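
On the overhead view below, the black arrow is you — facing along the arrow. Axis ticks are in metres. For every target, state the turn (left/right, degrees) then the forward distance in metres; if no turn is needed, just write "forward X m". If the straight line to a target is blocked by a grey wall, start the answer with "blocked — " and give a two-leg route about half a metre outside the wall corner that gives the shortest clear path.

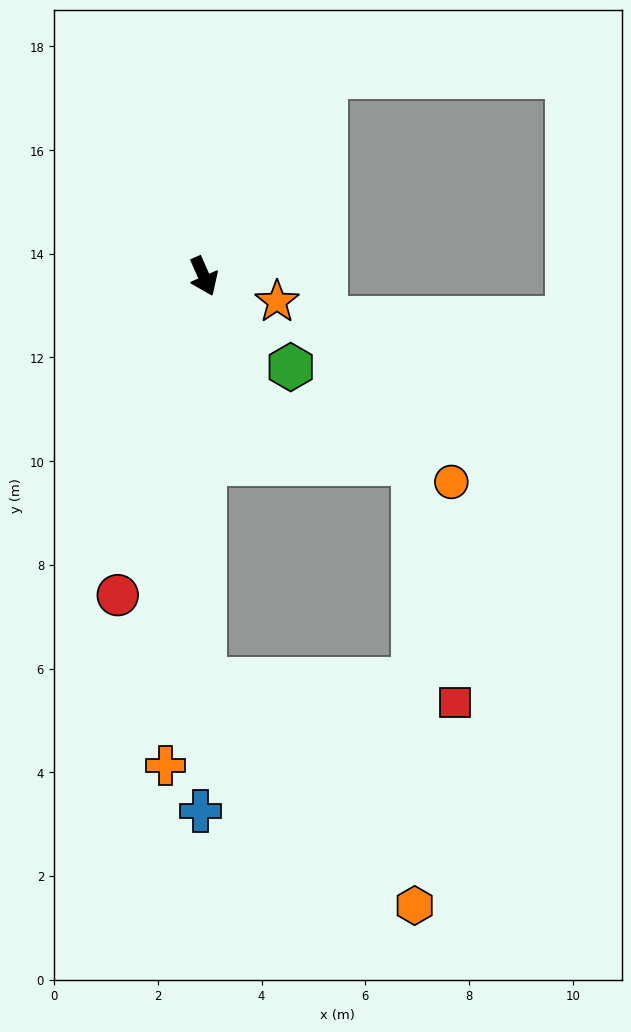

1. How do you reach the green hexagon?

turn left 20°, forward 2.4 m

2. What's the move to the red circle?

turn right 39°, forward 6.4 m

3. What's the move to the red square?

blocked — turn right 24°, forward 7.8 m, then turn left 85°, forward 4.9 m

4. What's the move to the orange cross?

turn right 28°, forward 9.5 m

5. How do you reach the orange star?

turn left 47°, forward 1.5 m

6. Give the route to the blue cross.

turn right 24°, forward 10.3 m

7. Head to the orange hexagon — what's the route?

blocked — turn right 24°, forward 7.8 m, then turn left 43°, forward 6.0 m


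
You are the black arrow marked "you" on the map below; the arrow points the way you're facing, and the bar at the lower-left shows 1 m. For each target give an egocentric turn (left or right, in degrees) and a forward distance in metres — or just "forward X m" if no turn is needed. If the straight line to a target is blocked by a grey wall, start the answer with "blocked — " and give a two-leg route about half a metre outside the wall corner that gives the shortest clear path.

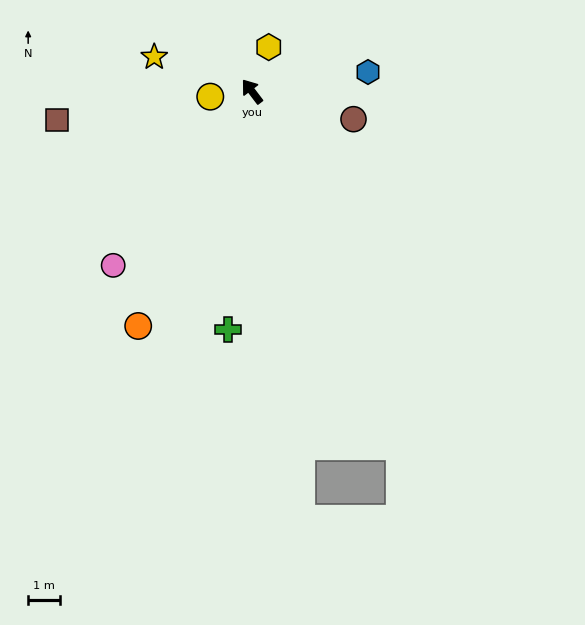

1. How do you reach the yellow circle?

turn left 60°, forward 1.3 m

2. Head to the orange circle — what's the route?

turn left 117°, forward 8.2 m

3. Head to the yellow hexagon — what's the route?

turn right 58°, forward 1.5 m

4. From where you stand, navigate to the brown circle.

turn right 143°, forward 3.3 m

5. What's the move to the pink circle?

turn left 104°, forward 7.0 m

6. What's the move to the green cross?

turn left 137°, forward 7.5 m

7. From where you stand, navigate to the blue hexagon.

turn right 118°, forward 3.7 m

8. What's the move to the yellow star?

turn left 33°, forward 3.3 m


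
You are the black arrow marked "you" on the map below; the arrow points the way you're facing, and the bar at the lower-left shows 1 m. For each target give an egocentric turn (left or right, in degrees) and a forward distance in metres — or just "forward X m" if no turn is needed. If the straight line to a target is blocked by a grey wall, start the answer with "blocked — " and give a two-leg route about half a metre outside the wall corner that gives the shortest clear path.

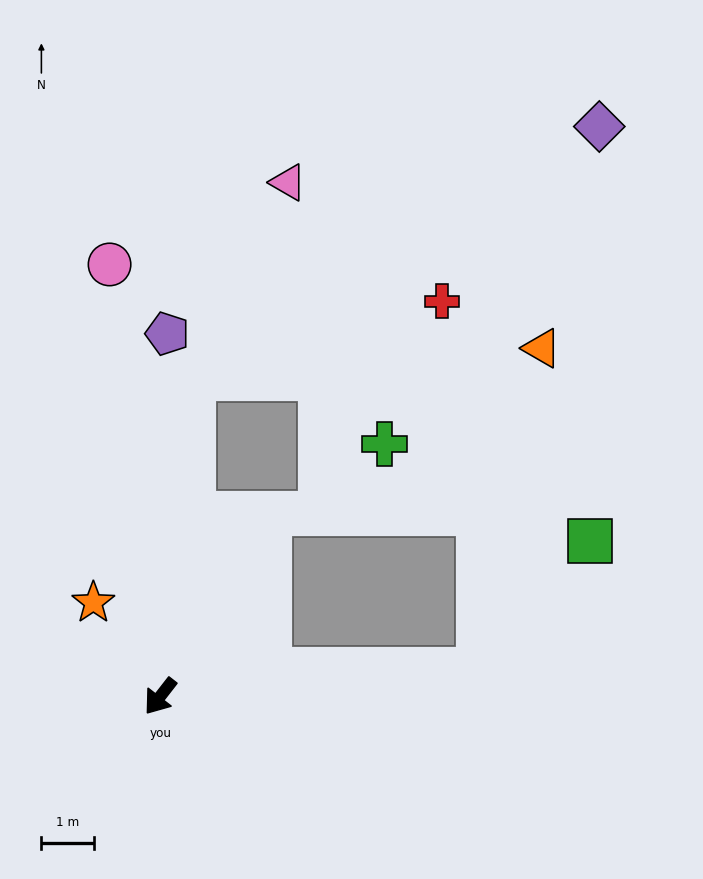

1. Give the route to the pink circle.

turn right 135°, forward 8.2 m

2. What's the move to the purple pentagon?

turn right 143°, forward 6.8 m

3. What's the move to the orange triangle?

blocked — turn left 133°, forward 6.0 m, then turn left 74°, forward 6.2 m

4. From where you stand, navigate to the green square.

blocked — turn left 133°, forward 6.0 m, then turn left 44°, forward 3.2 m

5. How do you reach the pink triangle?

blocked — turn right 148°, forward 6.0 m, then turn right 20°, forward 4.1 m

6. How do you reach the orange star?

turn right 107°, forward 2.2 m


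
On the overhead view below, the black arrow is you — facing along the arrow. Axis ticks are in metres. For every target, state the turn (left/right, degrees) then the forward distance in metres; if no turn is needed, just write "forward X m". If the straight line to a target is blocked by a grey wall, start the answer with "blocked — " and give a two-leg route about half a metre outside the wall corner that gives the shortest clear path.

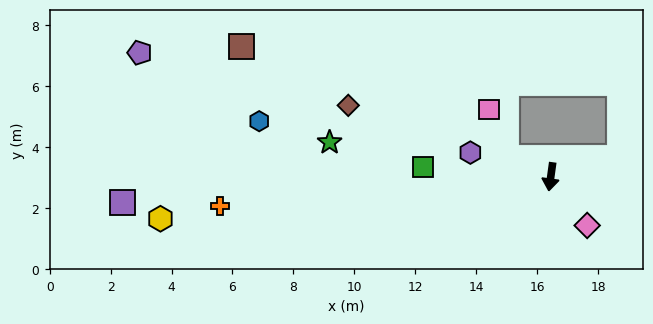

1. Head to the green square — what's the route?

turn right 87°, forward 4.2 m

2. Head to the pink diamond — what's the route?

turn left 45°, forward 2.0 m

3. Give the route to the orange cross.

turn right 77°, forward 10.9 m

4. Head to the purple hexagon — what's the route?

turn right 99°, forward 2.8 m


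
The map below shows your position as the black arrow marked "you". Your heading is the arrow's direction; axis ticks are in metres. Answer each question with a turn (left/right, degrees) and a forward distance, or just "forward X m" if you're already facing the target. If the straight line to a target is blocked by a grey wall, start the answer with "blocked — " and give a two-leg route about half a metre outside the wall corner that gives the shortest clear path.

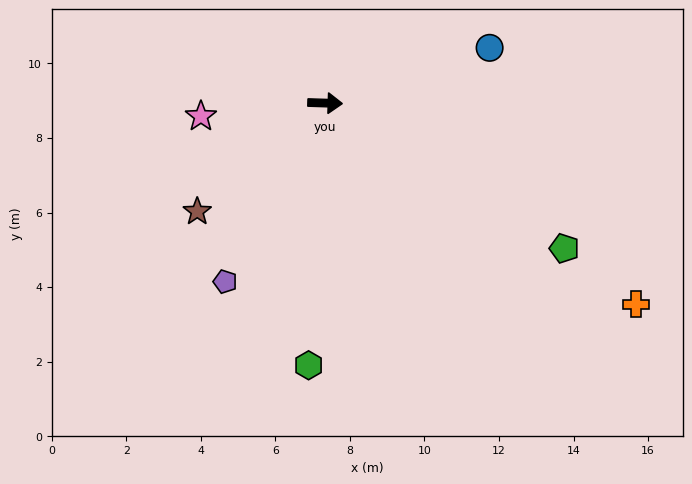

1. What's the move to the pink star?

turn right 172°, forward 3.3 m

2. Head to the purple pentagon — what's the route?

turn right 117°, forward 5.5 m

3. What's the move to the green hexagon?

turn right 92°, forward 7.0 m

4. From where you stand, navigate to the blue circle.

turn left 20°, forward 4.7 m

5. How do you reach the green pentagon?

turn right 29°, forward 7.5 m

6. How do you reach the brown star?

turn right 138°, forward 4.5 m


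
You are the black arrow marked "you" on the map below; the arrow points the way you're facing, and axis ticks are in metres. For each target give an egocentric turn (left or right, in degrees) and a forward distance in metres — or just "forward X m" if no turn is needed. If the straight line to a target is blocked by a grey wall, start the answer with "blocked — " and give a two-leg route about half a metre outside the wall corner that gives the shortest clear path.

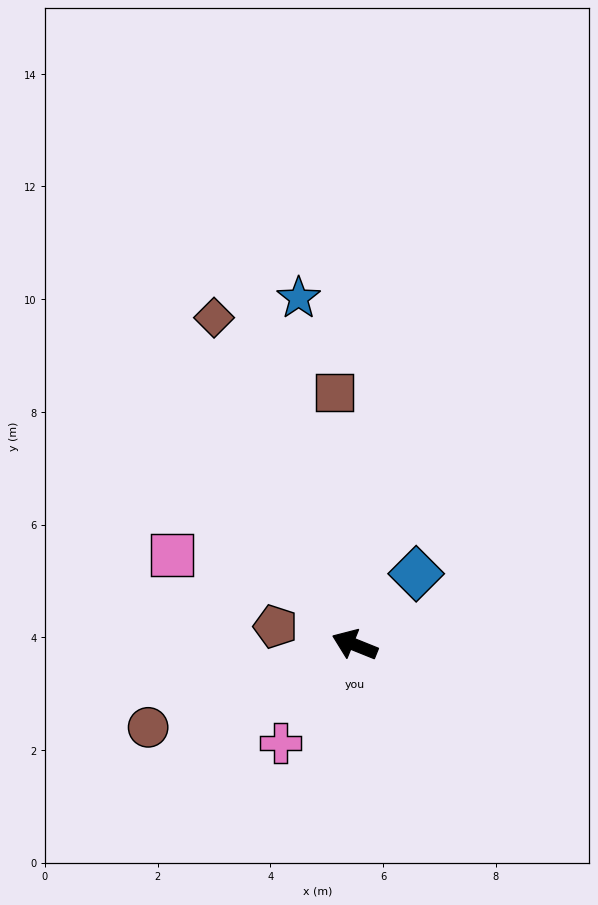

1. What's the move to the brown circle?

turn left 44°, forward 3.9 m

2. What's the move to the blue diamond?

turn right 109°, forward 1.7 m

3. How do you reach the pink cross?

turn left 75°, forward 2.2 m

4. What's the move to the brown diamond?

turn right 45°, forward 6.3 m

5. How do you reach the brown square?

turn right 63°, forward 4.5 m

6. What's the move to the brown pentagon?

turn left 9°, forward 1.4 m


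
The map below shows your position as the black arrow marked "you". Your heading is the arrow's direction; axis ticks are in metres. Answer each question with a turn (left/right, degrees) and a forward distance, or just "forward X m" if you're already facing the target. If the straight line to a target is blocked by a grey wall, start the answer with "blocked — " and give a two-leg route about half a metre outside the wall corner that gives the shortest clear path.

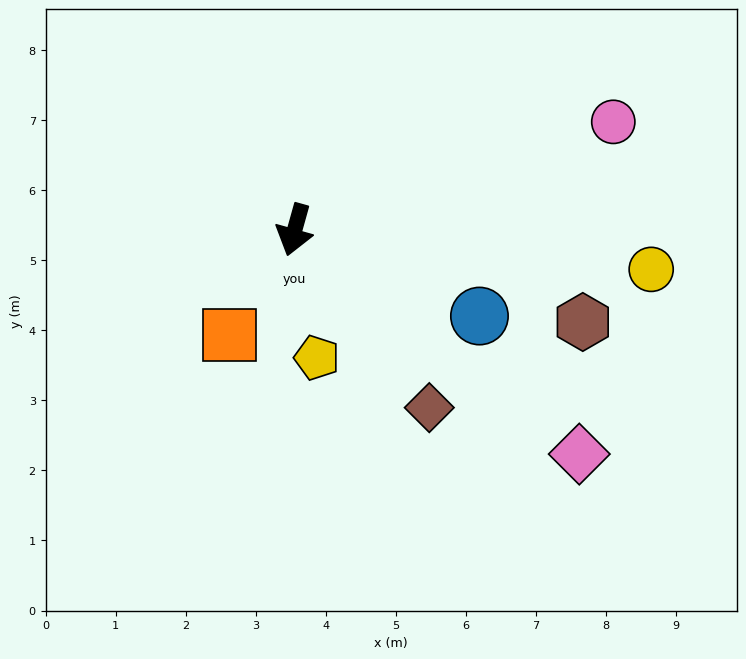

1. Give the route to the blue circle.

turn left 81°, forward 2.9 m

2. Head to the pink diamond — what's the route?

turn left 67°, forward 5.2 m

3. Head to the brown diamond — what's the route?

turn left 53°, forward 3.2 m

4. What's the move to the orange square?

turn right 16°, forward 1.8 m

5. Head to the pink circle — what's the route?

turn left 124°, forward 4.8 m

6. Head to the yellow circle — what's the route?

turn left 99°, forward 5.1 m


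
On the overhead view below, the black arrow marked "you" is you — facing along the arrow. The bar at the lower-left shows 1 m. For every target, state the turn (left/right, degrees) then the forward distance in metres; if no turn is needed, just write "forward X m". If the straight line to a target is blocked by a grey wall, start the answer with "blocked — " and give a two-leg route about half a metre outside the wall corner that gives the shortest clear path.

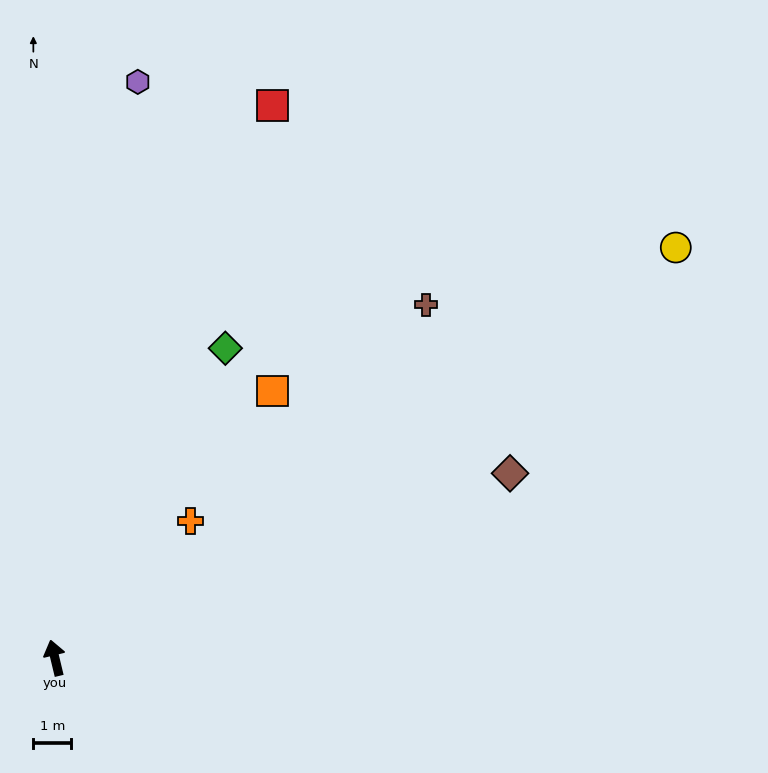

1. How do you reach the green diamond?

turn right 42°, forward 9.3 m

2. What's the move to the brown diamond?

turn right 81°, forward 12.9 m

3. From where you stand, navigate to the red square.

turn right 35°, forward 15.6 m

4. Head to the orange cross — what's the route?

turn right 58°, forward 5.1 m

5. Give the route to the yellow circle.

turn right 70°, forward 19.5 m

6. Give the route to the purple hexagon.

turn right 22°, forward 15.3 m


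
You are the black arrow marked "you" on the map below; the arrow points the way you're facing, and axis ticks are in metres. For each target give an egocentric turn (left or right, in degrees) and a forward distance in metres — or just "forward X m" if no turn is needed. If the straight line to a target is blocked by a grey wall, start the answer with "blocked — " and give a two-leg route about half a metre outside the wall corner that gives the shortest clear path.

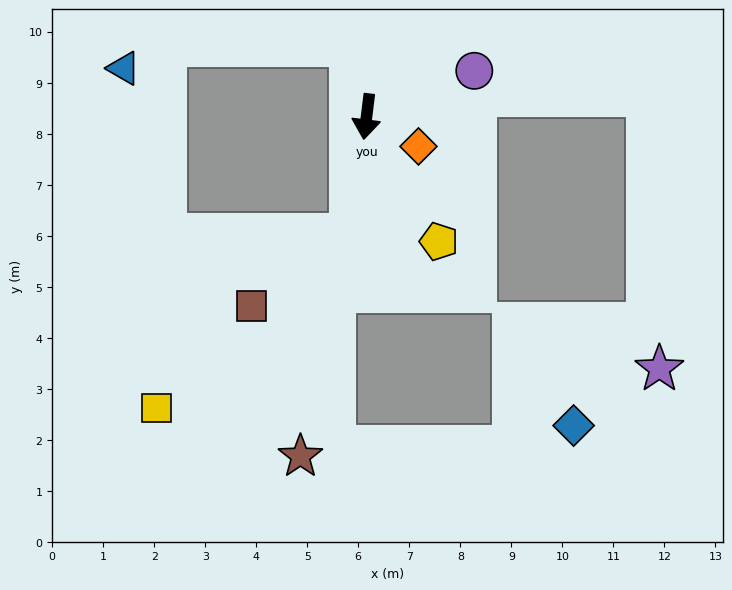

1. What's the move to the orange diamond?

turn left 67°, forward 1.2 m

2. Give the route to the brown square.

blocked — forward 2.3 m, then turn right 47°, forward 2.4 m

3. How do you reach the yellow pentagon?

turn left 37°, forward 2.8 m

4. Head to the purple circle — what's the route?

turn left 120°, forward 2.3 m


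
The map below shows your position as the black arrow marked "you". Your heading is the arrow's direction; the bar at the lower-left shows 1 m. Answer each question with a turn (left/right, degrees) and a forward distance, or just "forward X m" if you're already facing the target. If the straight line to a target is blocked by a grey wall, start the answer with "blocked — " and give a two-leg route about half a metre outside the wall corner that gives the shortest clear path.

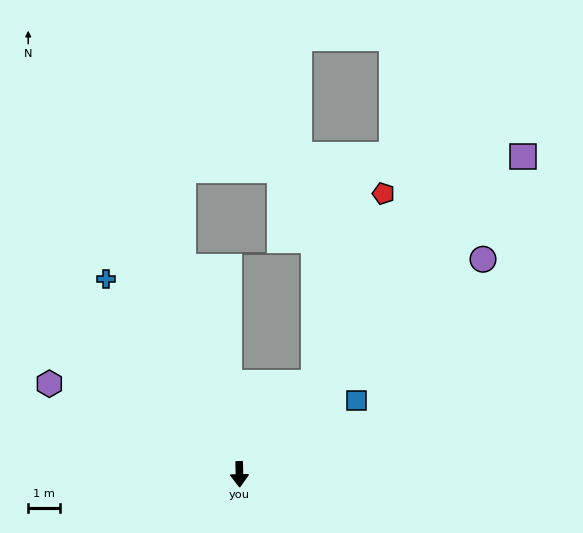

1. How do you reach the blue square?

turn left 121°, forward 4.3 m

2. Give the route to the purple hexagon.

turn right 117°, forward 6.6 m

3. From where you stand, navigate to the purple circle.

turn left 130°, forward 10.2 m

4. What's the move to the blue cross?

turn right 147°, forward 7.4 m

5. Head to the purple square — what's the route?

turn left 137°, forward 13.4 m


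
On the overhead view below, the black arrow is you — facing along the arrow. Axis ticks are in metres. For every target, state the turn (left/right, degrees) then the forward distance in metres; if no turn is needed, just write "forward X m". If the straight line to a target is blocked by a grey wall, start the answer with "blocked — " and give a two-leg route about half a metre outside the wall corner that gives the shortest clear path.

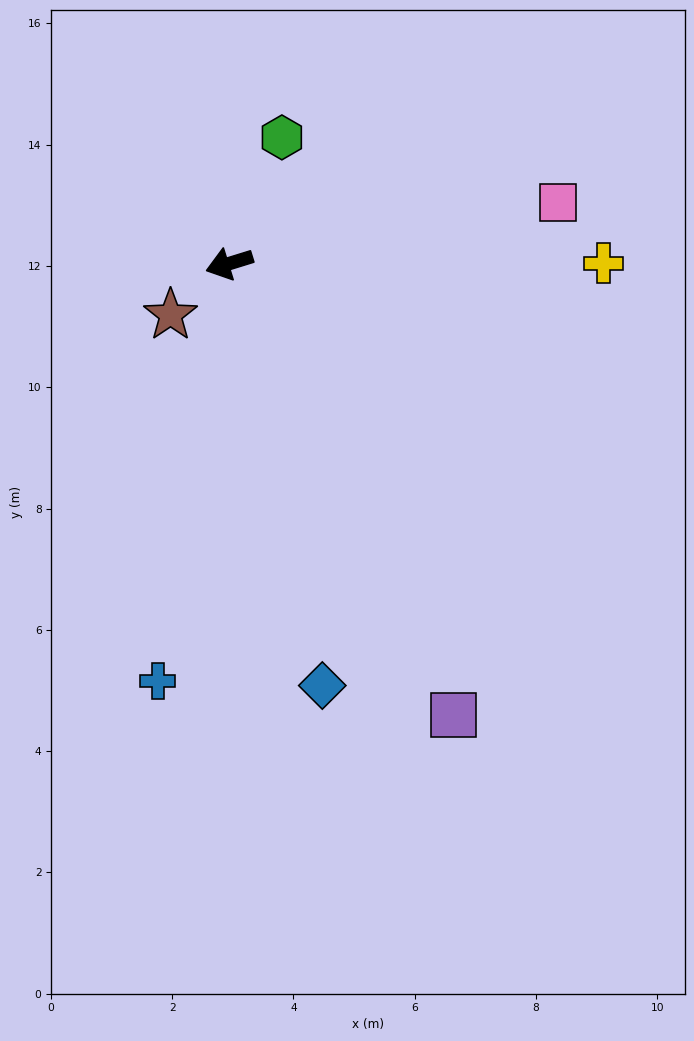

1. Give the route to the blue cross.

turn left 63°, forward 7.0 m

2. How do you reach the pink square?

turn left 173°, forward 5.5 m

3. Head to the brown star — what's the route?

turn left 24°, forward 1.3 m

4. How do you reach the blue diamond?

turn left 85°, forward 7.1 m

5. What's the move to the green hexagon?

turn right 130°, forward 2.3 m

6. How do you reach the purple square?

turn left 99°, forward 8.3 m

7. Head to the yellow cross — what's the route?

turn left 163°, forward 6.2 m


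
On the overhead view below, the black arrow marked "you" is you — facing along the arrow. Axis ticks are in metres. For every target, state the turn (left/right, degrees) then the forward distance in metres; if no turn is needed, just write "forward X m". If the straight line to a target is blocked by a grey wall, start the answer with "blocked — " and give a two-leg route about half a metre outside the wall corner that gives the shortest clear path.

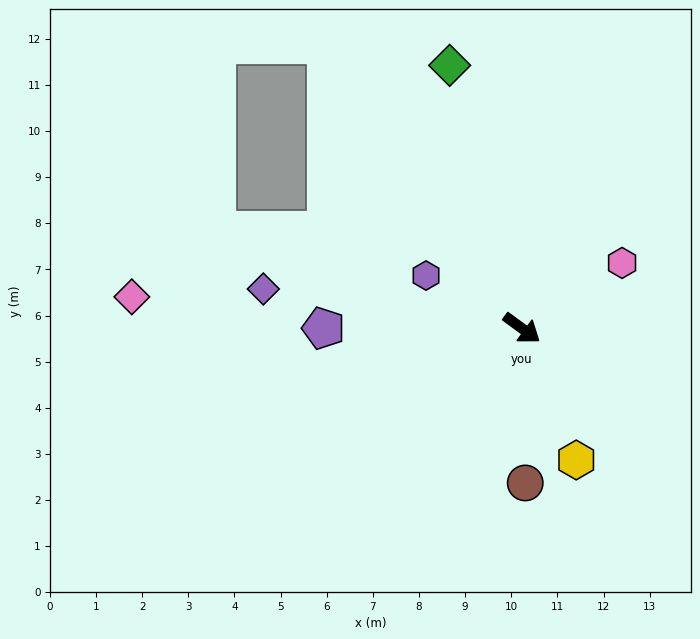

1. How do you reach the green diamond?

turn left 142°, forward 5.9 m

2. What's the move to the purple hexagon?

turn right 173°, forward 2.4 m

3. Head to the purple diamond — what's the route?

turn right 152°, forward 5.7 m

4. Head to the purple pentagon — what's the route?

turn right 144°, forward 4.3 m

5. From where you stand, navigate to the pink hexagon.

turn left 69°, forward 2.6 m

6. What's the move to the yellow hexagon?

turn right 31°, forward 3.1 m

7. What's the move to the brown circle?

turn right 53°, forward 3.4 m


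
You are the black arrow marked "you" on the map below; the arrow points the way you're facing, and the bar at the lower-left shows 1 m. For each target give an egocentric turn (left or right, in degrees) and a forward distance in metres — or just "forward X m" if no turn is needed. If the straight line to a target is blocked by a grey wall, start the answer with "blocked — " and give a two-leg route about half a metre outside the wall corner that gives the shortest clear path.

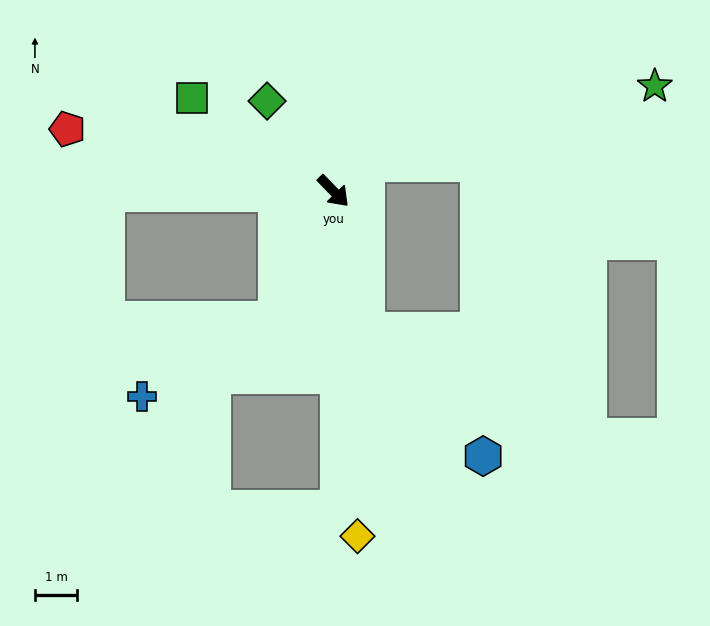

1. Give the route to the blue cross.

blocked — turn right 68°, forward 3.3 m, then turn right 36°, forward 3.7 m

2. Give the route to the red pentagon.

turn right 147°, forward 6.5 m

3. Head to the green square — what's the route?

turn right 167°, forward 4.0 m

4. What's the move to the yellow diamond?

turn right 40°, forward 8.2 m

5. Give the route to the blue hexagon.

blocked — turn right 30°, forward 3.4 m, then turn left 29°, forward 4.0 m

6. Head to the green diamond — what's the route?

turn left 172°, forward 2.6 m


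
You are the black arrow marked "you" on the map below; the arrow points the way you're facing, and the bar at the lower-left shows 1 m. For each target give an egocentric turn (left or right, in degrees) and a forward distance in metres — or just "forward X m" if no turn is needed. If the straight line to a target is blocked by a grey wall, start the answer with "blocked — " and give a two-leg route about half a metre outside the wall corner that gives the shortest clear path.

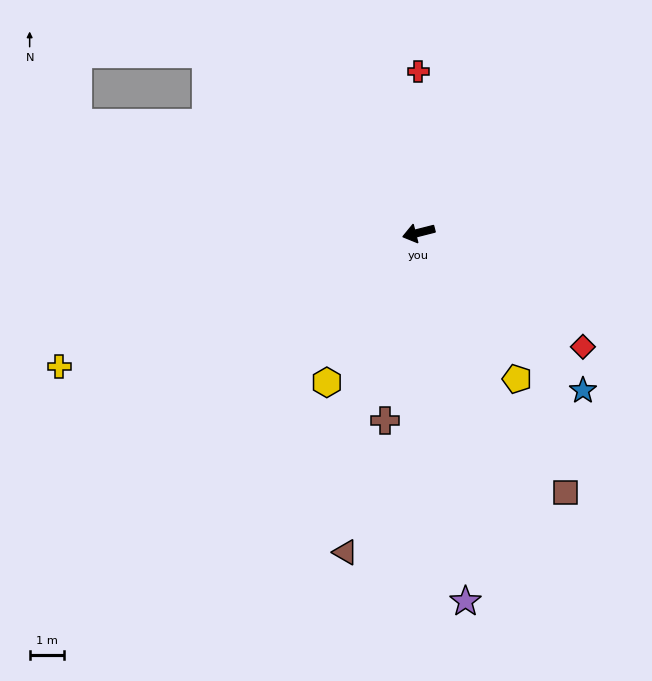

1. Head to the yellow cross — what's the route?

turn left 6°, forward 11.2 m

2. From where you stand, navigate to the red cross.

turn right 104°, forward 4.7 m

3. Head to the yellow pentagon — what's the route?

turn left 110°, forward 5.1 m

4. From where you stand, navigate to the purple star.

turn left 83°, forward 10.8 m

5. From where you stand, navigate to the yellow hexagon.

turn left 44°, forward 5.1 m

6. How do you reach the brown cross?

turn left 66°, forward 5.6 m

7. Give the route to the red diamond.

turn left 131°, forward 5.8 m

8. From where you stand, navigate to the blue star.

turn left 122°, forward 6.6 m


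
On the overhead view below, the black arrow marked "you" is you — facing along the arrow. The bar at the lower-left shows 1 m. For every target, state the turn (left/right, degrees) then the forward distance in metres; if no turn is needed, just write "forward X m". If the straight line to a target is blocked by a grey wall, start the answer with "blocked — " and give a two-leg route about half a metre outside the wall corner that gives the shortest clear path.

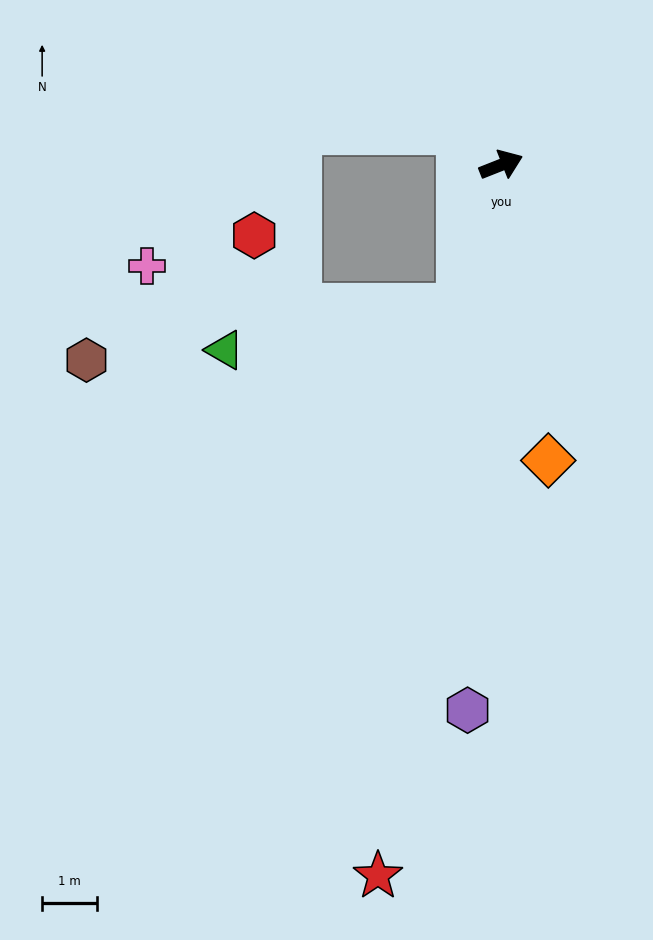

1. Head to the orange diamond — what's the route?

turn right 103°, forward 5.5 m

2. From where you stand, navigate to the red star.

turn right 121°, forward 13.2 m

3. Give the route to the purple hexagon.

turn right 115°, forward 10.0 m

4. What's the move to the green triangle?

blocked — turn right 128°, forward 2.7 m, then turn right 63°, forward 4.4 m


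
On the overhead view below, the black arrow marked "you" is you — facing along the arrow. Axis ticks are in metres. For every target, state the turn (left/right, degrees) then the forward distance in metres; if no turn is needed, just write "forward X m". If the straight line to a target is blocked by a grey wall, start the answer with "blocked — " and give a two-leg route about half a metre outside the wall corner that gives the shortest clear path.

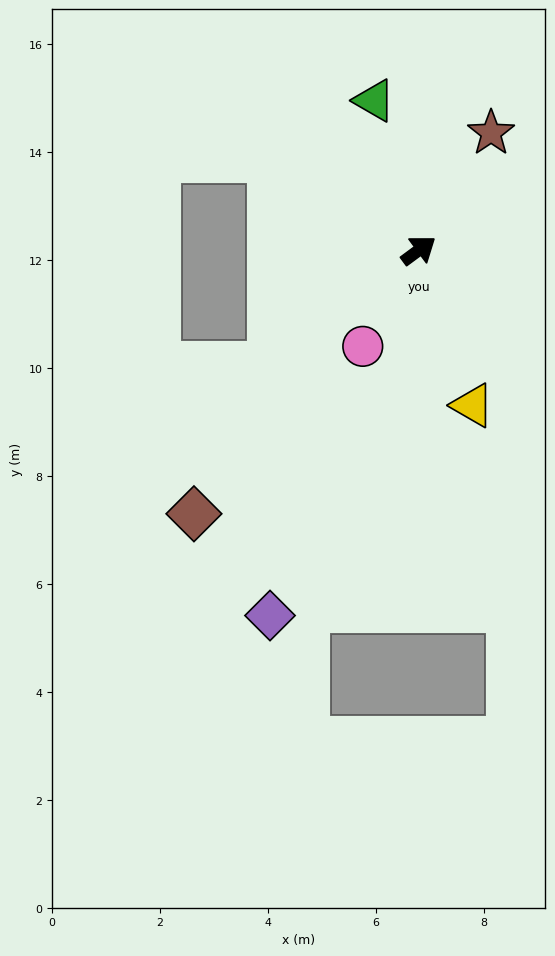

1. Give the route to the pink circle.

turn right 157°, forward 2.1 m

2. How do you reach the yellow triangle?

turn right 107°, forward 3.0 m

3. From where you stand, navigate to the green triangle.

turn left 70°, forward 2.9 m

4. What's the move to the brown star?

turn left 22°, forward 2.6 m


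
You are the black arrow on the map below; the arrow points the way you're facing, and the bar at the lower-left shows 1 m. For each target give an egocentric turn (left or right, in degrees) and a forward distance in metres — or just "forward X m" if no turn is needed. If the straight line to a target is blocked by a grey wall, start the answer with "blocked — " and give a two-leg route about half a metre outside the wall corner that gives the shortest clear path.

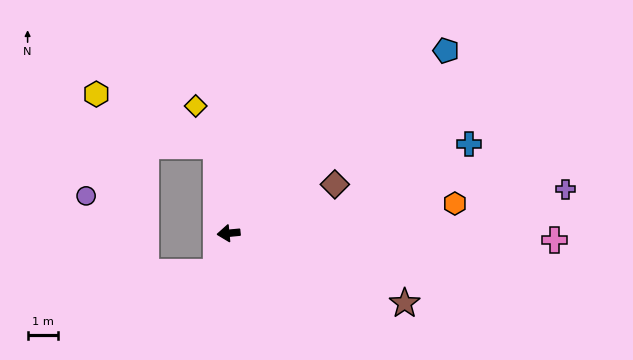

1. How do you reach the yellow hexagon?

blocked — turn right 87°, forward 2.8 m, then turn left 58°, forward 4.2 m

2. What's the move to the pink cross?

turn left 173°, forward 10.6 m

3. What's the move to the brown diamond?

turn right 161°, forward 3.8 m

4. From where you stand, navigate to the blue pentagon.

turn right 145°, forward 9.2 m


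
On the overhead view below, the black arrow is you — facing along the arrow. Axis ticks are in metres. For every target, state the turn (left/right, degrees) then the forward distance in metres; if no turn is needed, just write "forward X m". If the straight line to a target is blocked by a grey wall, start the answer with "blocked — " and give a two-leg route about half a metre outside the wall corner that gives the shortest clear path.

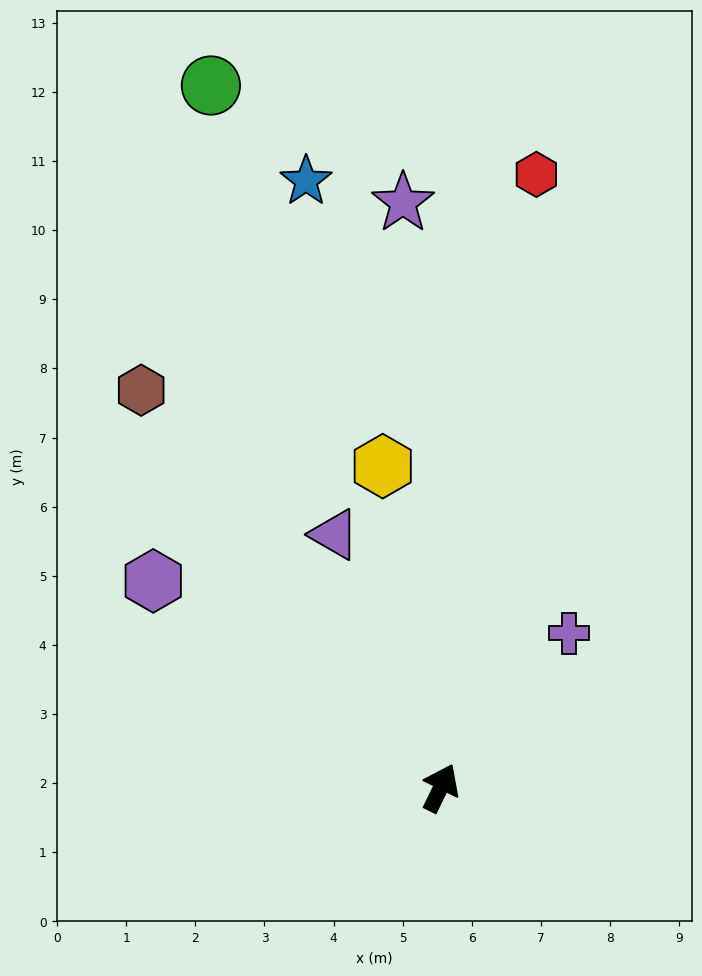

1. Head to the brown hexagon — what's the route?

turn left 63°, forward 7.2 m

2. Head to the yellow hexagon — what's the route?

turn left 36°, forward 4.7 m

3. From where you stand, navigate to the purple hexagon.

turn left 80°, forward 5.1 m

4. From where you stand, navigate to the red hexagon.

turn left 17°, forward 9.0 m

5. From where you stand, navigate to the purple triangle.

turn left 49°, forward 4.0 m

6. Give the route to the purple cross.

turn right 14°, forward 2.9 m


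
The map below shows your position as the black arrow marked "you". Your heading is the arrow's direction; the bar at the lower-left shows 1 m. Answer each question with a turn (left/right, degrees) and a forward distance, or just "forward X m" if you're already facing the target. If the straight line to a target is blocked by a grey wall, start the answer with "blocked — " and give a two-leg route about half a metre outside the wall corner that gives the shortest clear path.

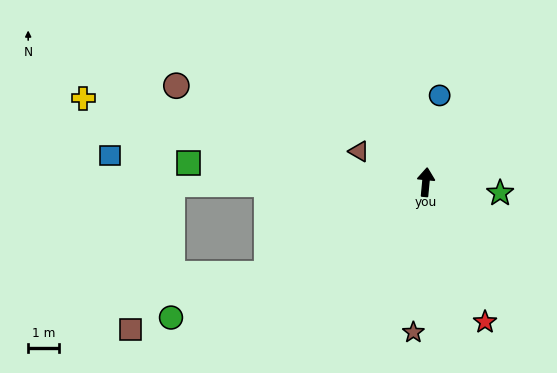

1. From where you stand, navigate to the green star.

turn right 93°, forward 2.4 m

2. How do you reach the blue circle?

turn right 4°, forward 2.8 m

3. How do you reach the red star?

turn right 152°, forward 4.9 m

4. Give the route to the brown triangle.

turn left 71°, forward 2.4 m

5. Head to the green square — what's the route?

turn left 91°, forward 7.7 m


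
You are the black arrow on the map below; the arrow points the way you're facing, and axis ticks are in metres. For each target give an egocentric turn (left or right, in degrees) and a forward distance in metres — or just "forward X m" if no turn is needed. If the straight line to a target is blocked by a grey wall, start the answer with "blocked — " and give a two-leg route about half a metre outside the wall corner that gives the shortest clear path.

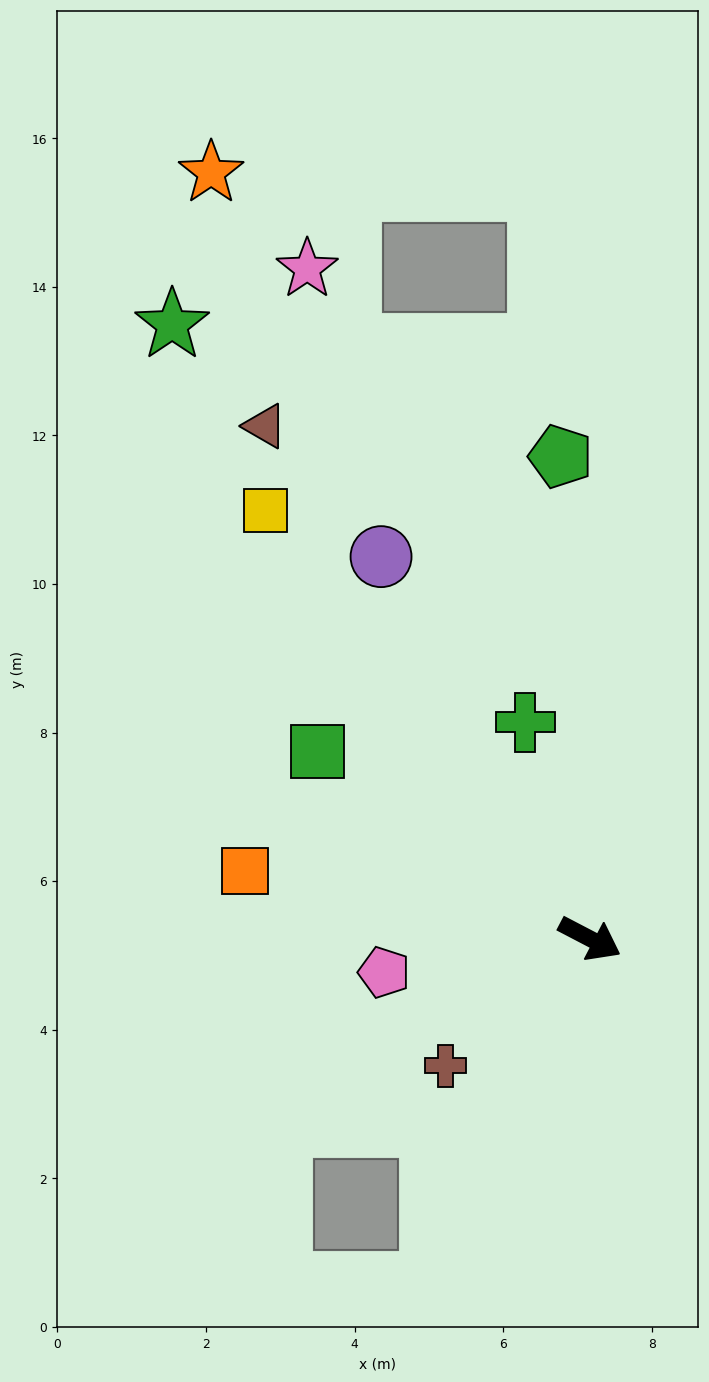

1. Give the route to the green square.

turn left 173°, forward 4.5 m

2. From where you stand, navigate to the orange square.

turn right 164°, forward 4.7 m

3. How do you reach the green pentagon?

turn left 121°, forward 6.5 m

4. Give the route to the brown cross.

turn right 111°, forward 2.6 m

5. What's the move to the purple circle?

turn left 146°, forward 5.9 m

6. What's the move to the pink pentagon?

turn right 143°, forward 2.8 m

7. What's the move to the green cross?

turn left 134°, forward 3.0 m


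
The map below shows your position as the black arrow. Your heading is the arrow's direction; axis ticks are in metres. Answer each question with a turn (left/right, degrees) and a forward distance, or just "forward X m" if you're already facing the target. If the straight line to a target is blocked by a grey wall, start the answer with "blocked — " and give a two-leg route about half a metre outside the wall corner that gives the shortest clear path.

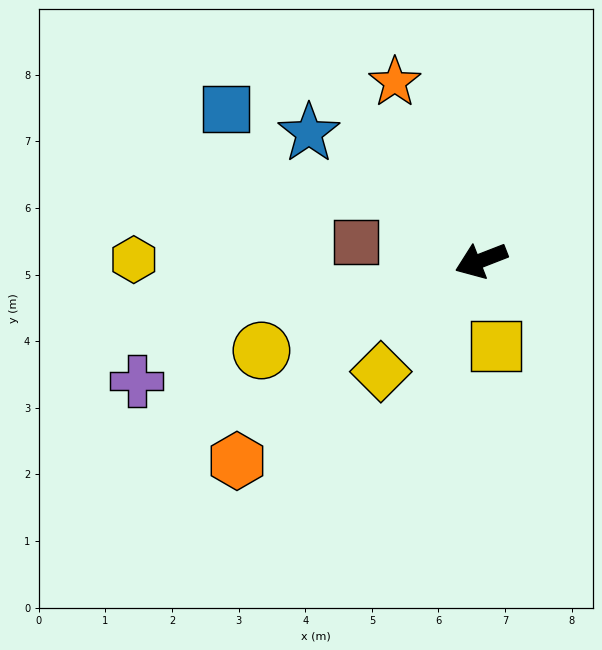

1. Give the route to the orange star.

turn right 85°, forward 3.0 m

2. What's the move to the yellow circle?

forward 3.6 m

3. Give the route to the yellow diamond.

turn left 27°, forward 2.2 m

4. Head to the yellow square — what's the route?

turn left 78°, forward 1.3 m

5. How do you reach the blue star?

turn right 58°, forward 3.2 m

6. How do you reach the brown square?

turn right 30°, forward 1.9 m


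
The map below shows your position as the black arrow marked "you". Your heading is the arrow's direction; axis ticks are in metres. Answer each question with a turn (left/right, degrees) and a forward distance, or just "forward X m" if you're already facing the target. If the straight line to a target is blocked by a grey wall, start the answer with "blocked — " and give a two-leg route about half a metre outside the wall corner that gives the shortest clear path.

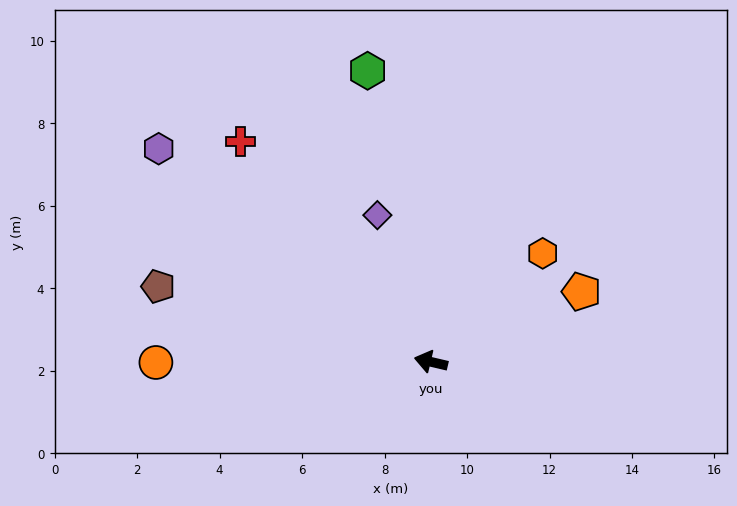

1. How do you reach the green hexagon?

turn right 65°, forward 7.2 m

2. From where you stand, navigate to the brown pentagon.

turn right 2°, forward 6.9 m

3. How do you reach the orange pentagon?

turn right 142°, forward 4.0 m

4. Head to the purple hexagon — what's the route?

turn right 25°, forward 8.4 m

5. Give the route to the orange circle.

turn left 13°, forward 6.7 m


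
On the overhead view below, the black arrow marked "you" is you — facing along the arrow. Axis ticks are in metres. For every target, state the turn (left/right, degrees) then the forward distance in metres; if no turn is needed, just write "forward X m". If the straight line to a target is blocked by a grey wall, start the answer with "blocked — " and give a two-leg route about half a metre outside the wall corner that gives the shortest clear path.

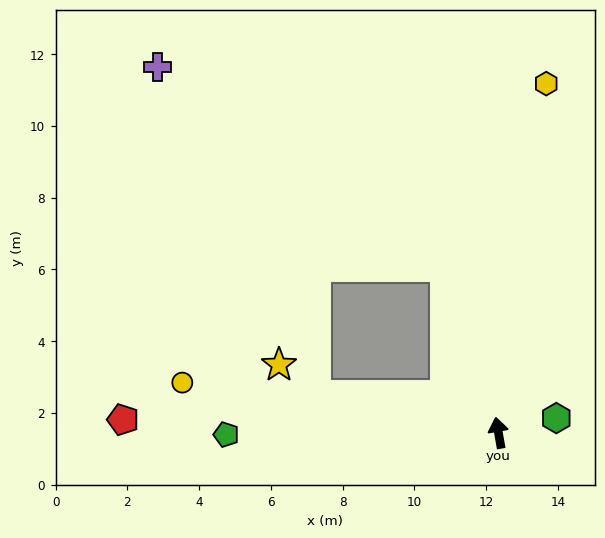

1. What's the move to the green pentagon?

turn left 80°, forward 7.6 m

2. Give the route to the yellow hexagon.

turn right 18°, forward 9.8 m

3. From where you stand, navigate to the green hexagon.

turn right 86°, forward 1.7 m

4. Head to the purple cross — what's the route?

blocked — turn left 8°, forward 4.9 m, then turn left 37°, forward 9.8 m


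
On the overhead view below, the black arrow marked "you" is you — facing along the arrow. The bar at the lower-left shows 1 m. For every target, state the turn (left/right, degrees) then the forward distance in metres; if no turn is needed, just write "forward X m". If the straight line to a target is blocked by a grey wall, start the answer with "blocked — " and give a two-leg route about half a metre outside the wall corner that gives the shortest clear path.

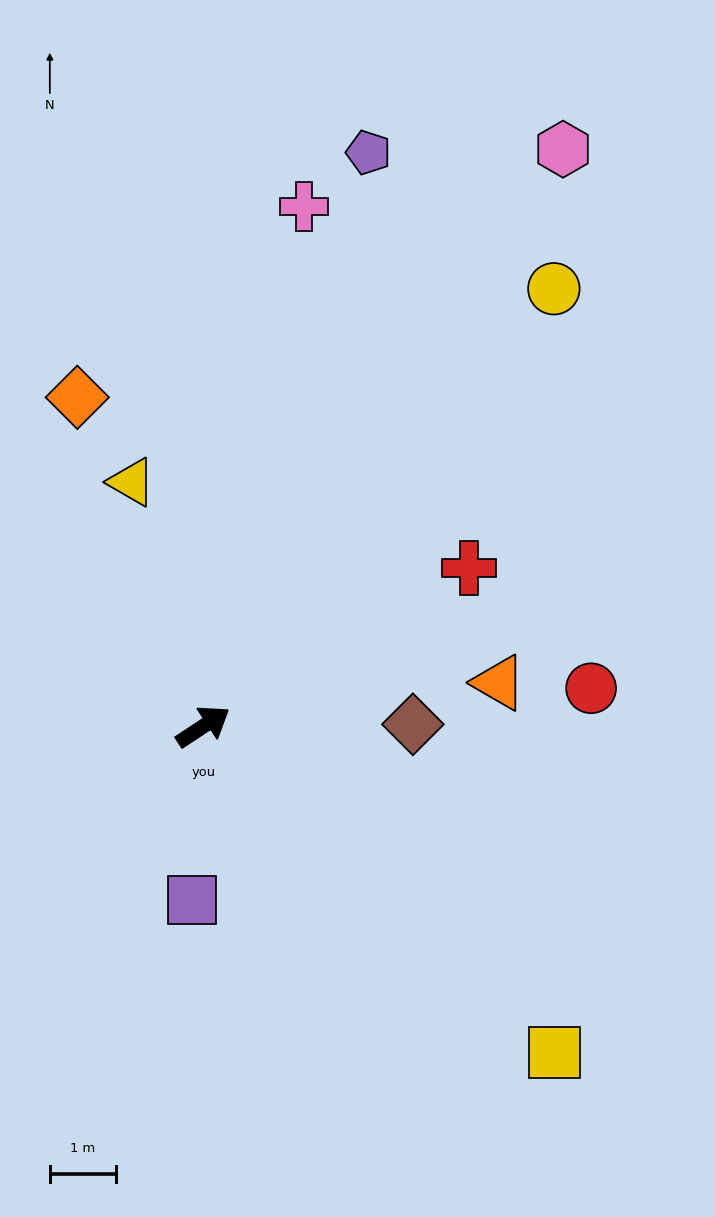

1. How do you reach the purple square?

turn right 127°, forward 2.6 m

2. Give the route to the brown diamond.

turn right 33°, forward 3.2 m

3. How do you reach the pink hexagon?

turn left 25°, forward 10.4 m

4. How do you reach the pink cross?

turn left 46°, forward 8.1 m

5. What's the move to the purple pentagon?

turn left 41°, forward 9.1 m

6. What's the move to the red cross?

turn right 3°, forward 4.7 m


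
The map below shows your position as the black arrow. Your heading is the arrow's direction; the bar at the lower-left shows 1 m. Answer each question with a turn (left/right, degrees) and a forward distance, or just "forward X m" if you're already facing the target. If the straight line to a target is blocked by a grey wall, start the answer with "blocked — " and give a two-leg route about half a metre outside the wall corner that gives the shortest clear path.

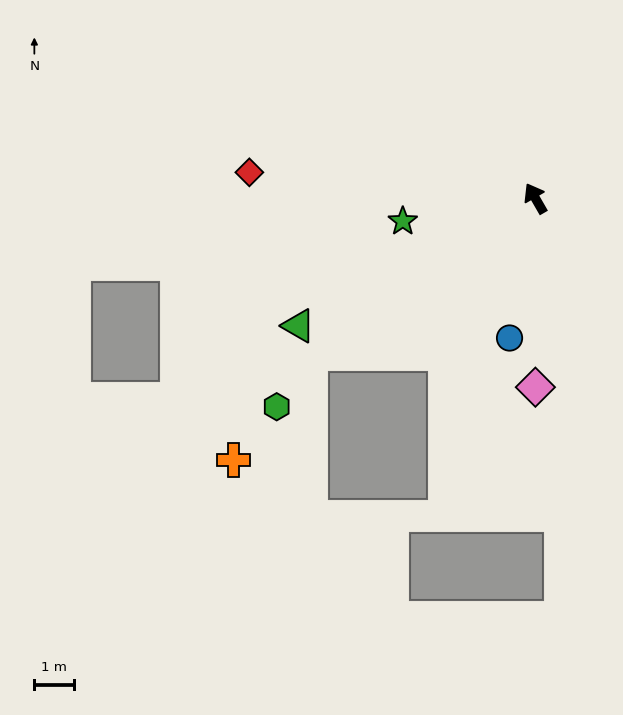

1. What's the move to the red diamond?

turn left 55°, forward 7.3 m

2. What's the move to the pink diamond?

turn left 150°, forward 4.8 m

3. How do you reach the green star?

turn left 70°, forward 3.4 m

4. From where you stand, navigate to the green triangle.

turn left 88°, forward 6.8 m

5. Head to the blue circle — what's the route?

turn left 140°, forward 3.6 m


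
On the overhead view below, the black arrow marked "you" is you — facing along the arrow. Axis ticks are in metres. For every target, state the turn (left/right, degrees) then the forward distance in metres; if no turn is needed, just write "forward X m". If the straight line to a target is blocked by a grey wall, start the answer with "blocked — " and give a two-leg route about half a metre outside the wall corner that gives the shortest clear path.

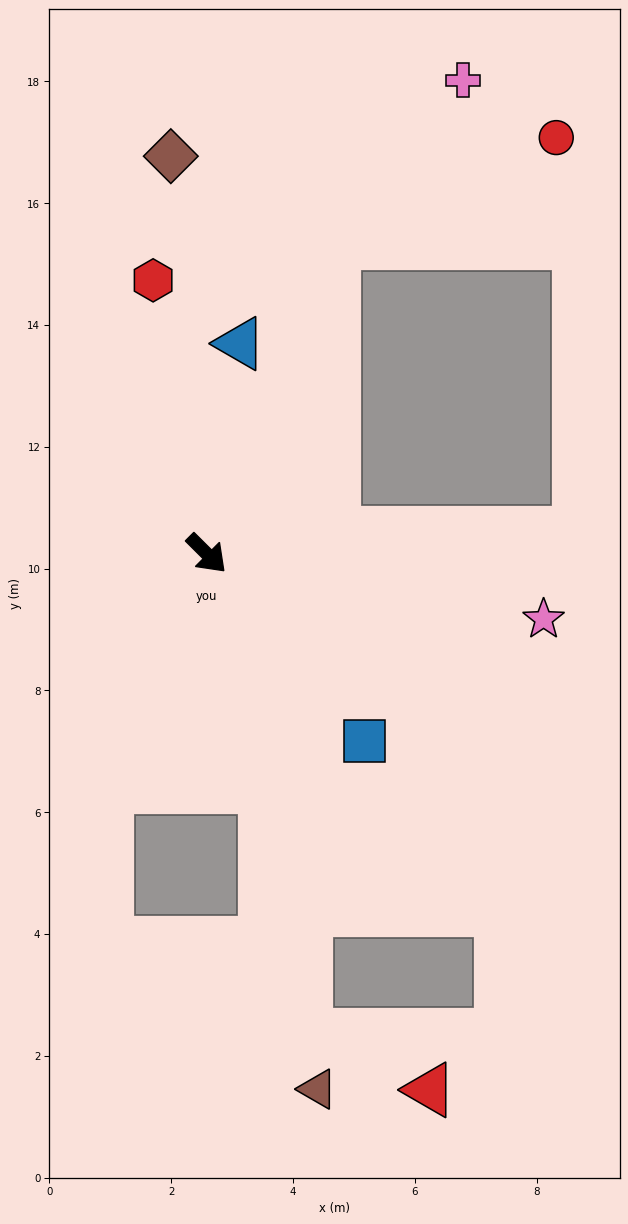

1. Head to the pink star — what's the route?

turn left 34°, forward 5.6 m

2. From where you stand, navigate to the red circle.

blocked — turn left 112°, forward 5.5 m, then turn right 42°, forward 4.0 m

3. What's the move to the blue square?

turn right 5°, forward 4.0 m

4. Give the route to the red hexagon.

turn left 146°, forward 4.6 m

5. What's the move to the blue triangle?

turn left 126°, forward 3.5 m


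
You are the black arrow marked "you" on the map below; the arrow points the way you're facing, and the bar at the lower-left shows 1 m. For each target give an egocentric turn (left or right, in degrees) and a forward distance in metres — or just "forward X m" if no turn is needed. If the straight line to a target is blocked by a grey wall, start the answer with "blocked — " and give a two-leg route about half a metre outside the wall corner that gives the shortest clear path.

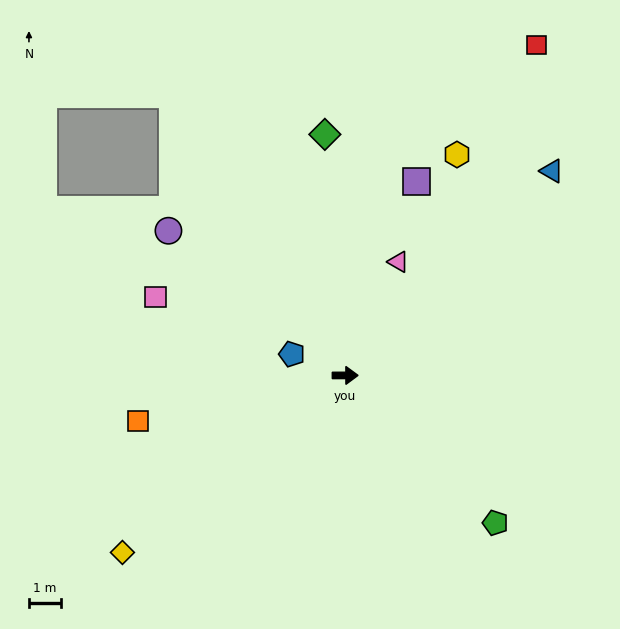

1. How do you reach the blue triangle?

turn left 45°, forward 9.1 m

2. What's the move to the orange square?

turn right 168°, forward 6.6 m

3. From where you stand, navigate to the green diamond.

turn left 95°, forward 7.5 m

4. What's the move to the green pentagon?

turn right 45°, forward 6.6 m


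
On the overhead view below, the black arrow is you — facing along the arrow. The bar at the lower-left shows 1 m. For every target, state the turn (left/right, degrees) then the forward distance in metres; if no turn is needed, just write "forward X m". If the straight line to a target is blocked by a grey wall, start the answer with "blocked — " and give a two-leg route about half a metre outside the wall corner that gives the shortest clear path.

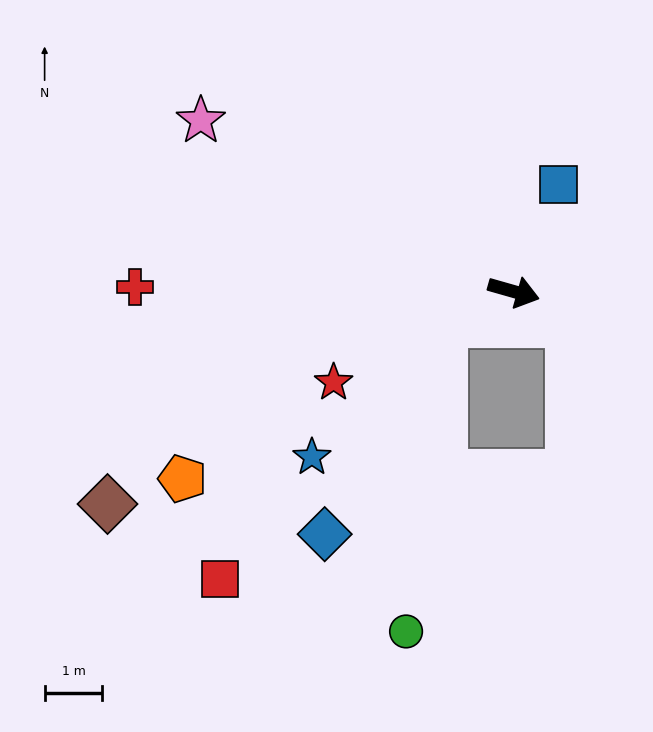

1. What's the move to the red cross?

turn right 165°, forward 6.5 m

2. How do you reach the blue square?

turn left 83°, forward 2.0 m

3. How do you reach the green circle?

blocked — turn right 140°, forward 1.3 m, then turn left 59°, forward 5.4 m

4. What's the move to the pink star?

turn left 167°, forward 6.2 m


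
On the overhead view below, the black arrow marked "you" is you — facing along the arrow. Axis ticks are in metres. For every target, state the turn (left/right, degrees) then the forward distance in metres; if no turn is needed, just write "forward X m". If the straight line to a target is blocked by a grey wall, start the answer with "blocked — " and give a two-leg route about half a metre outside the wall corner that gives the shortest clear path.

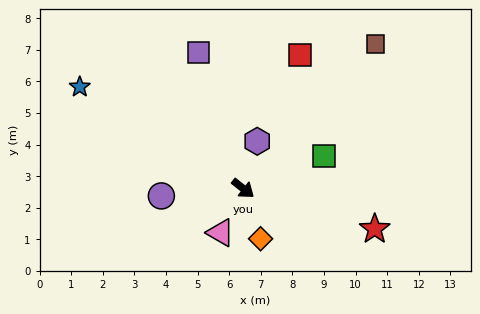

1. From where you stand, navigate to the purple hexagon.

turn left 112°, forward 1.6 m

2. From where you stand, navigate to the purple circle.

turn right 136°, forward 2.6 m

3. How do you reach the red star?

turn left 21°, forward 4.4 m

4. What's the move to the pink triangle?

turn right 79°, forward 1.6 m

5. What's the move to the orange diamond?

turn right 33°, forward 1.7 m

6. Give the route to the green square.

turn left 60°, forward 2.8 m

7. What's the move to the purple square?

turn left 147°, forward 4.5 m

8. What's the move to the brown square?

turn left 86°, forward 6.2 m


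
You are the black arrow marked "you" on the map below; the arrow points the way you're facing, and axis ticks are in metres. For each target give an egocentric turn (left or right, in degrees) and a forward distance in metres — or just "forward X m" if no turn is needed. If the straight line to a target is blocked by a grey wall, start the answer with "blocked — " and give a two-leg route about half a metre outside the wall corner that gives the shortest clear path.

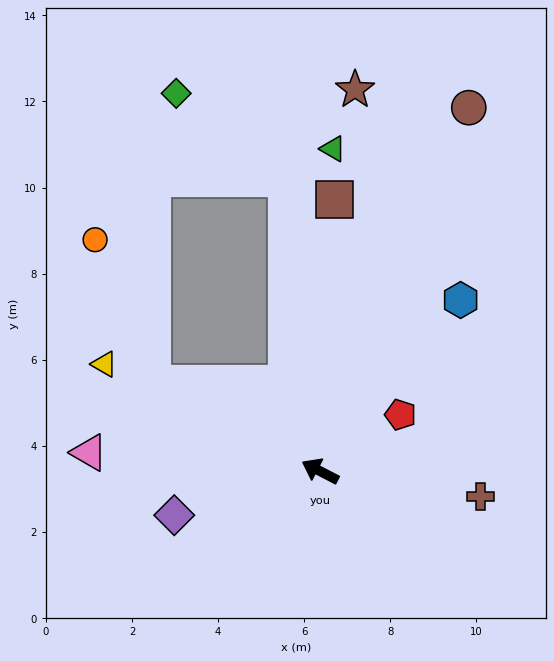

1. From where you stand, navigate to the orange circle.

blocked — forward 4.4 m, then turn right 41°, forward 3.6 m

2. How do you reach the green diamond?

blocked — turn right 56°, forward 6.8 m, then turn left 46°, forward 3.2 m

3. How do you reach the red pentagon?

turn right 118°, forward 2.3 m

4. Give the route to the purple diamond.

turn left 44°, forward 3.5 m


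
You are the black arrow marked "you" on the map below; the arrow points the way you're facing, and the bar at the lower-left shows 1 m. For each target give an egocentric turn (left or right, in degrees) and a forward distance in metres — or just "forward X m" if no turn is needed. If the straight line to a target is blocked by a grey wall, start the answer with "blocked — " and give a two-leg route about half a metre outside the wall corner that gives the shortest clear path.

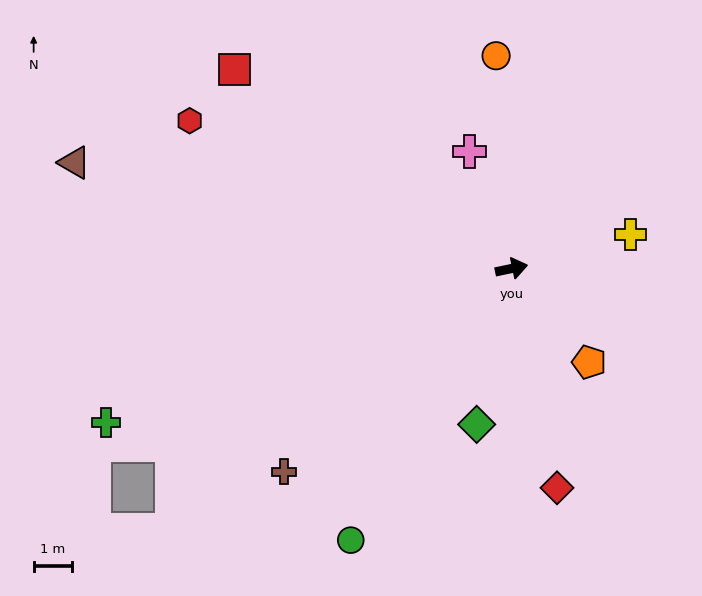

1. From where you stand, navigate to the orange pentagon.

turn right 62°, forward 3.1 m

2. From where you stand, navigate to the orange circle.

turn left 82°, forward 5.5 m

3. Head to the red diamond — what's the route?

turn right 90°, forward 5.8 m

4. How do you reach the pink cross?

turn left 98°, forward 3.2 m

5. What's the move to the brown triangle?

turn left 155°, forward 11.6 m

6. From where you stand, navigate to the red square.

turn left 132°, forward 8.8 m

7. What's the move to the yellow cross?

turn left 4°, forward 3.2 m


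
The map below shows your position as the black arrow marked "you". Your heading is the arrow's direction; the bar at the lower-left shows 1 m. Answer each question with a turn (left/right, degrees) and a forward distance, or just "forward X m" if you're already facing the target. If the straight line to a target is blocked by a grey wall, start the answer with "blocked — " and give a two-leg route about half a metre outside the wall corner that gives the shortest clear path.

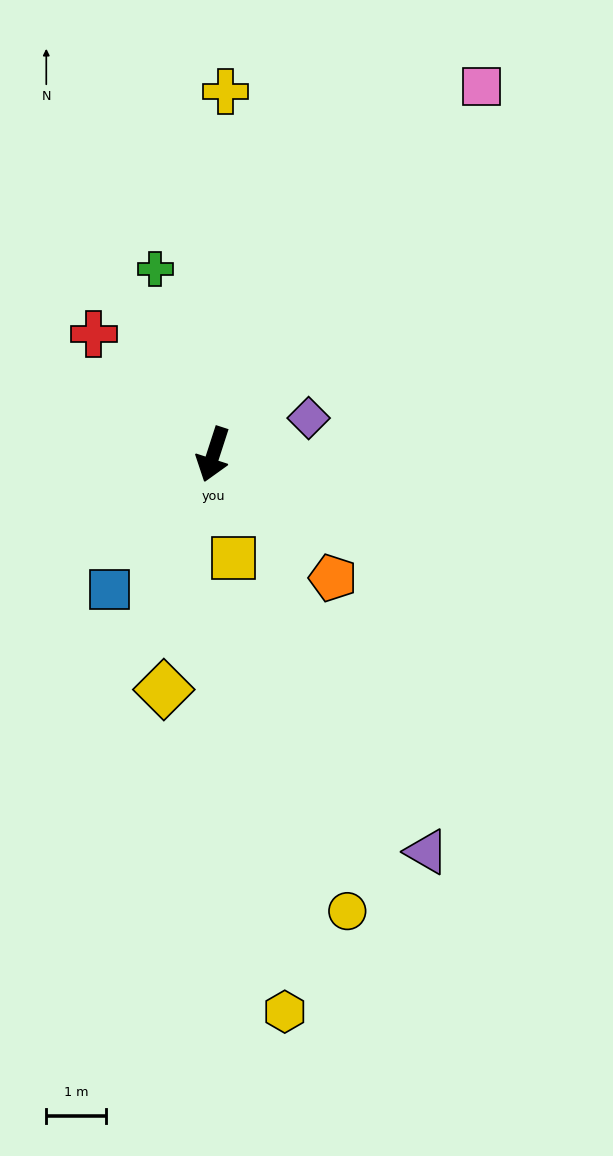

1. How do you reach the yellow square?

turn left 29°, forward 1.8 m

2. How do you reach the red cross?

turn right 117°, forward 2.8 m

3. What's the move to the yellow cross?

turn right 164°, forward 6.0 m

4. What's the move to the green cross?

turn right 145°, forward 3.2 m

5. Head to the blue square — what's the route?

turn right 20°, forward 2.8 m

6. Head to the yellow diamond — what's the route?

turn left 6°, forward 4.0 m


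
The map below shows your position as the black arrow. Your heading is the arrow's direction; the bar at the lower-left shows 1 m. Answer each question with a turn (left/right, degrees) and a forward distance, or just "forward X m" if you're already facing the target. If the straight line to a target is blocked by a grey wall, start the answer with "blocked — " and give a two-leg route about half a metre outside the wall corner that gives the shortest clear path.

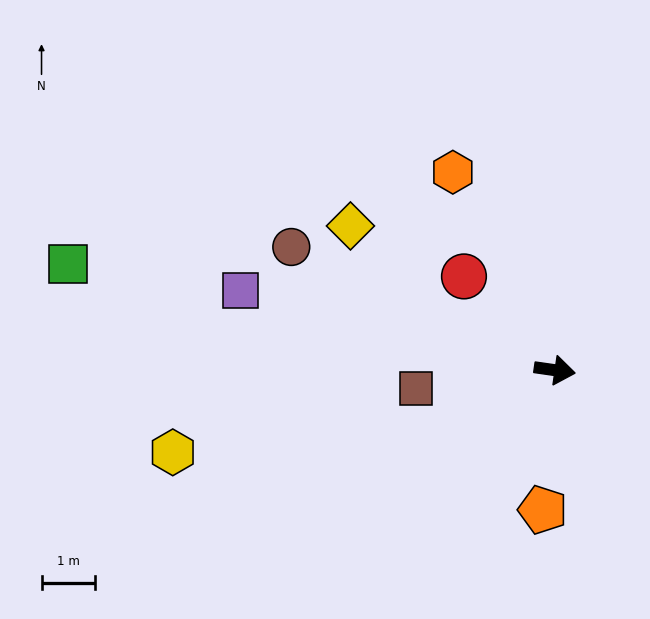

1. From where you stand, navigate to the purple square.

turn left 174°, forward 6.1 m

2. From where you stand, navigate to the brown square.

turn right 164°, forward 2.6 m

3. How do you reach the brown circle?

turn left 163°, forward 5.4 m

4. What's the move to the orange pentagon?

turn right 87°, forward 2.6 m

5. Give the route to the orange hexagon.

turn left 125°, forward 4.2 m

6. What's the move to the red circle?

turn left 142°, forward 2.4 m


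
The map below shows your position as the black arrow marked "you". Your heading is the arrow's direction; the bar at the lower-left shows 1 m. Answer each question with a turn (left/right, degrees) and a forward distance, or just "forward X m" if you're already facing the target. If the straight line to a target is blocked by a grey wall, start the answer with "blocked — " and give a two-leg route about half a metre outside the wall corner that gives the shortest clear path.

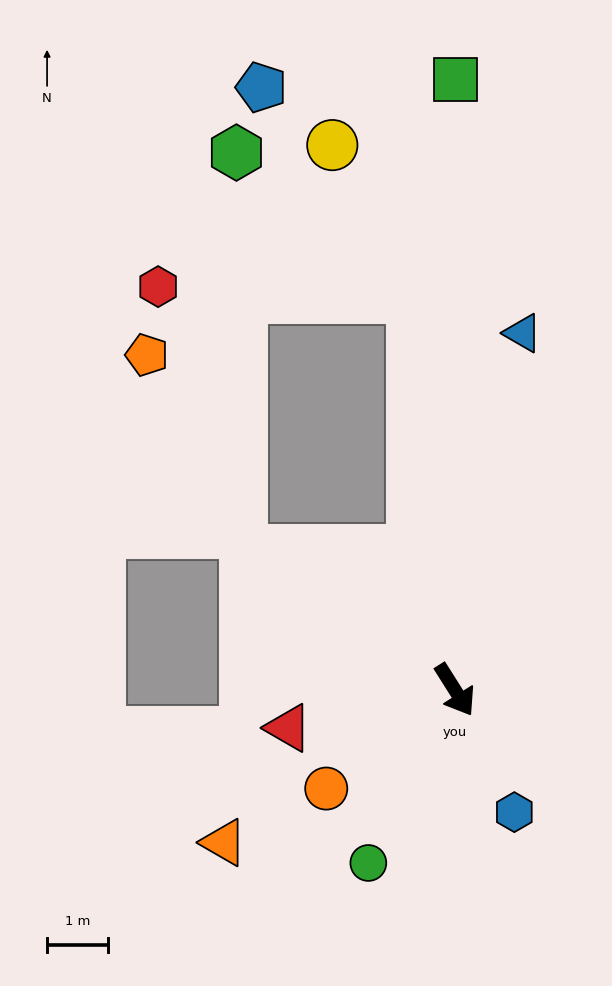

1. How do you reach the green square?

turn left 148°, forward 10.0 m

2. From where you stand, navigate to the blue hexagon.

turn right 6°, forward 2.2 m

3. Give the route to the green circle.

turn right 59°, forward 3.2 m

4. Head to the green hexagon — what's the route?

blocked — turn left 154°, forward 6.5 m, then turn left 44°, forward 3.7 m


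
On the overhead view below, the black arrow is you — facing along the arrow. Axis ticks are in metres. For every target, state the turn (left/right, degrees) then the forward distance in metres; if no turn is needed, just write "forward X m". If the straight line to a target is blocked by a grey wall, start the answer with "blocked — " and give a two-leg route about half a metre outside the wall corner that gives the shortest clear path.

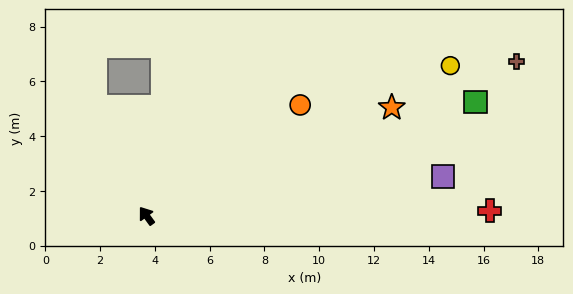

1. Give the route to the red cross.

turn right 125°, forward 12.5 m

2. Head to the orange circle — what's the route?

turn right 90°, forward 6.9 m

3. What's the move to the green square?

turn right 107°, forward 12.7 m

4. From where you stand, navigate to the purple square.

turn right 119°, forward 10.9 m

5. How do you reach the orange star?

turn right 102°, forward 9.8 m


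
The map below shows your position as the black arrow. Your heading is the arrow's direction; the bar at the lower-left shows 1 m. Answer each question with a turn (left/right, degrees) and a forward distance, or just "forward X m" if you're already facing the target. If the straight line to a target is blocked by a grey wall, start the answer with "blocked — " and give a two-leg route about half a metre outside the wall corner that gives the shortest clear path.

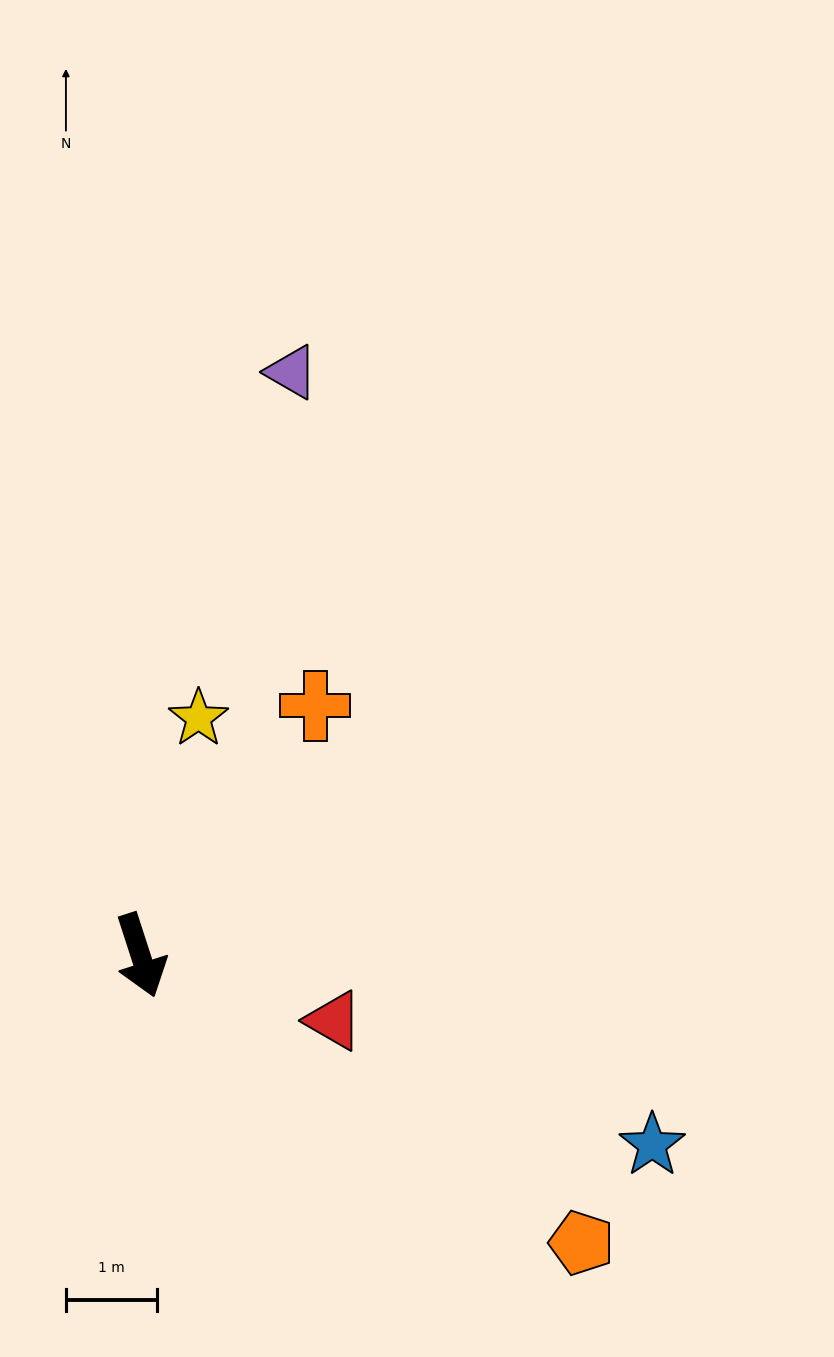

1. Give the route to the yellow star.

turn left 148°, forward 2.7 m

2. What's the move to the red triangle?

turn left 53°, forward 2.2 m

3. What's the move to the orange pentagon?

turn left 39°, forward 5.8 m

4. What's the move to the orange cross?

turn left 127°, forward 3.3 m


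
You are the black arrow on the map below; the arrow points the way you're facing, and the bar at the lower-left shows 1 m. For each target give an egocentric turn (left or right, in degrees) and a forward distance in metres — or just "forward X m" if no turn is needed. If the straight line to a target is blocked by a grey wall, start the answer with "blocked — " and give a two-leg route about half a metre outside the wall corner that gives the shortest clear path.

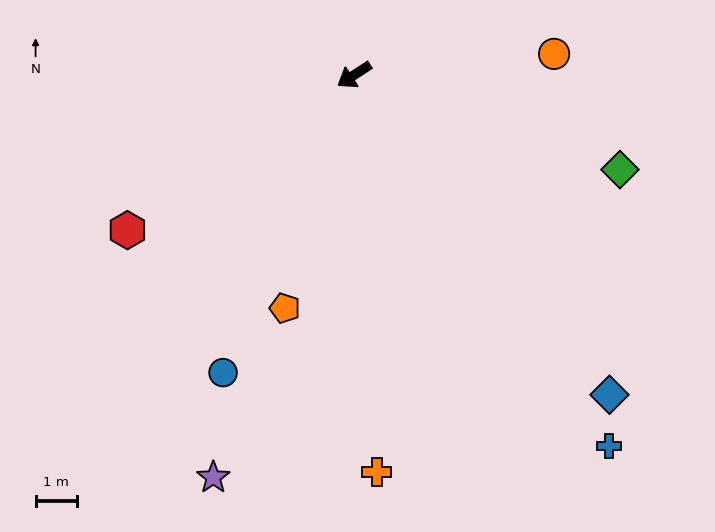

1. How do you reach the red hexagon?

forward 6.6 m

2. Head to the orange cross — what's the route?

turn left 60°, forward 9.6 m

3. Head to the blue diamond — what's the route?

turn left 96°, forward 9.9 m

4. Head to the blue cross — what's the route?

turn left 92°, forward 10.9 m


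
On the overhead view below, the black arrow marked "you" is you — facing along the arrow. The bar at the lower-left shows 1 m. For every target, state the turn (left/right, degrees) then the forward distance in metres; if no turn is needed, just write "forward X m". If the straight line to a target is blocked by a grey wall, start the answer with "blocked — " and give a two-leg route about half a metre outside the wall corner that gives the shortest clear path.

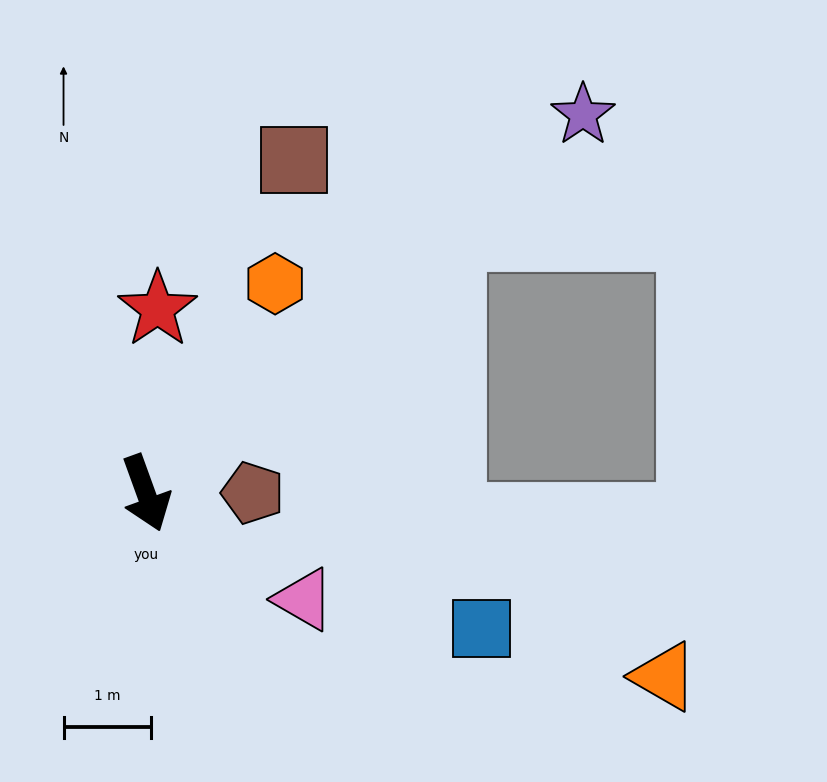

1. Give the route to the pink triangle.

turn left 36°, forward 2.2 m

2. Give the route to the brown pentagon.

turn left 70°, forward 1.2 m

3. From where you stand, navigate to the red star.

turn left 156°, forward 2.1 m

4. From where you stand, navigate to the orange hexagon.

turn left 128°, forward 2.8 m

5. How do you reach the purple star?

turn left 111°, forward 6.6 m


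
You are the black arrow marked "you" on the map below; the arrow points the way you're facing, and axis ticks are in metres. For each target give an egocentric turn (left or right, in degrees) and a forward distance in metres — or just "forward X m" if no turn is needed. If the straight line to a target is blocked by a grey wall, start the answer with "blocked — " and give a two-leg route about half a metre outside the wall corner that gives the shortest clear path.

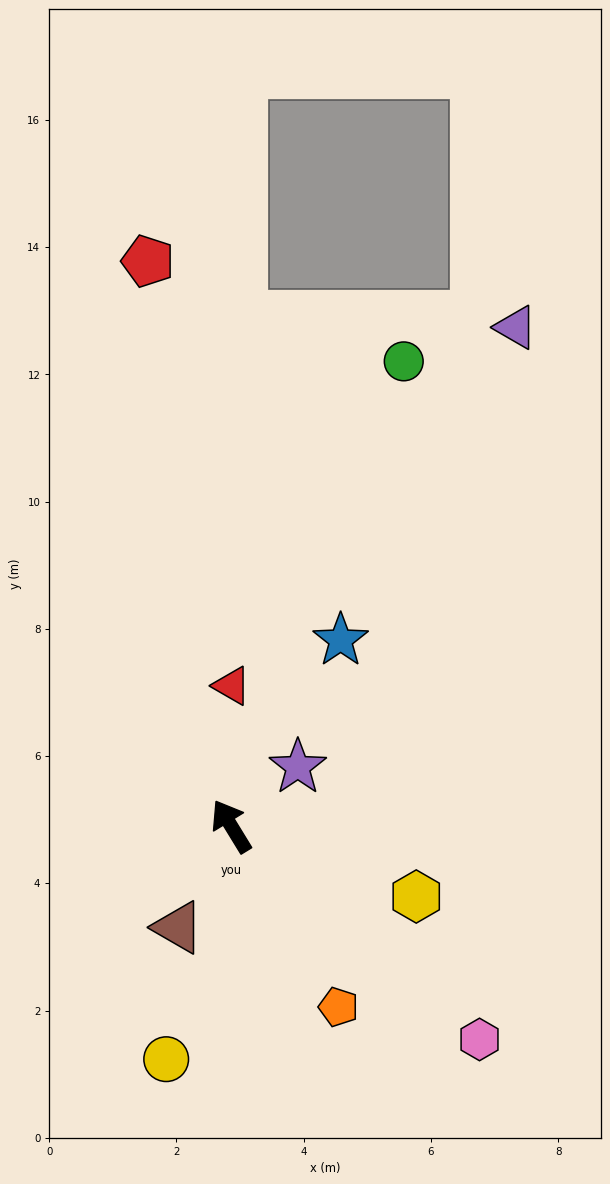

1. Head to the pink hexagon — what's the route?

turn right 162°, forward 5.1 m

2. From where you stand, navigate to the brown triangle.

turn left 121°, forward 1.8 m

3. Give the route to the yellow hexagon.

turn right 142°, forward 3.1 m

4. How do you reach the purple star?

turn right 80°, forward 1.4 m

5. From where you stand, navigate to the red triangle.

turn right 32°, forward 2.2 m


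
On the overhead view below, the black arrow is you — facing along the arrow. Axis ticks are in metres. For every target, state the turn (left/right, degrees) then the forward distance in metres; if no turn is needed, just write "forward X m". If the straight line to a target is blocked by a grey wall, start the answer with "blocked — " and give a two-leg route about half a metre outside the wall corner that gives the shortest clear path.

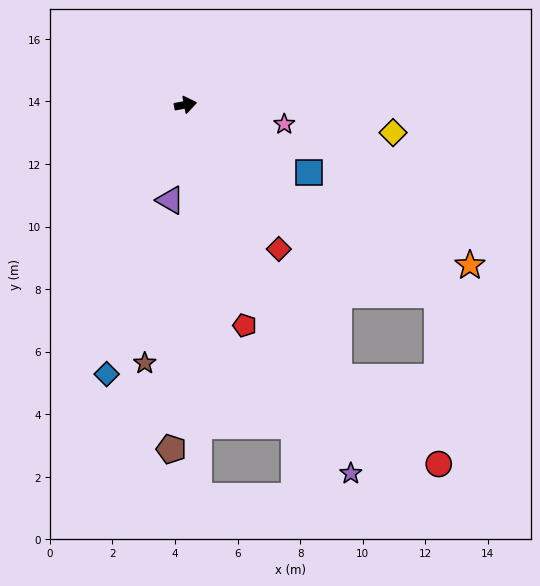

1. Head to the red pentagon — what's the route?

turn right 86°, forward 7.3 m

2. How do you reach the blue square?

turn right 39°, forward 4.5 m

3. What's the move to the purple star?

turn right 77°, forward 12.9 m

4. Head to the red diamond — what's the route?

turn right 68°, forward 5.5 m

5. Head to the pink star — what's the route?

turn right 22°, forward 3.2 m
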